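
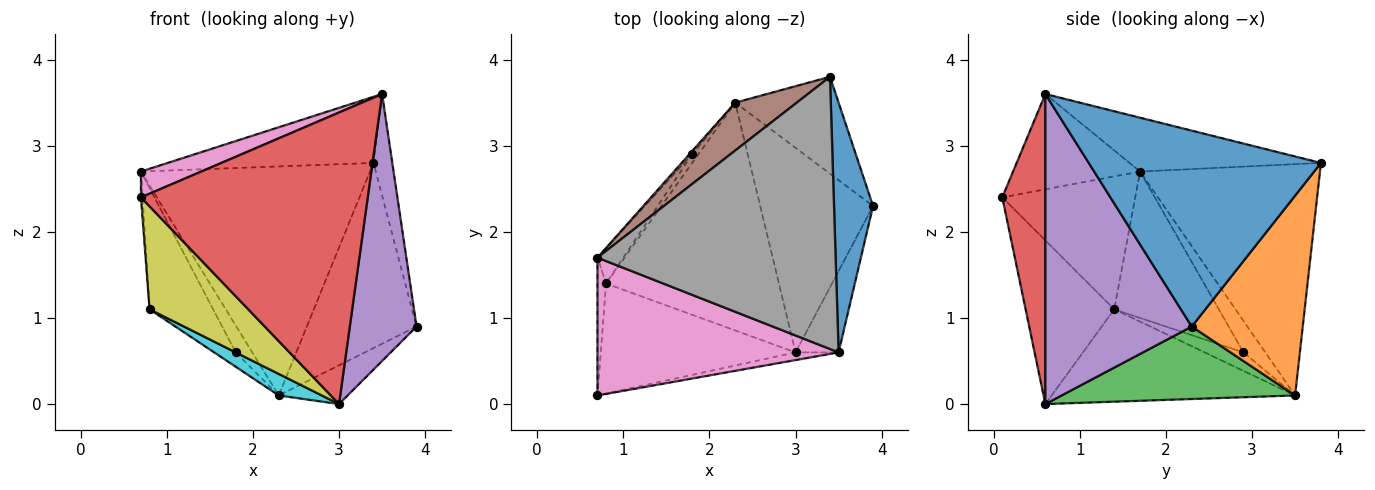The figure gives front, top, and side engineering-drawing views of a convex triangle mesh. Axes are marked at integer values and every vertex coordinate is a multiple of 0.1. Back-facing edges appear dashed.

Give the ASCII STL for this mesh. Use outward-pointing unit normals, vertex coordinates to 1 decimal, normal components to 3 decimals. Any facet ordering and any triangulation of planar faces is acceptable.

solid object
 facet normal 0.978 0.079 0.195
  outer loop
   vertex 3.5 0.6 3.6
   vertex 3.9 2.3 0.9
   vertex 3.4 3.8 2.8
  endloop
 endfacet
 facet normal 0.667 0.660 -0.345
  outer loop
   vertex 2.3 3.5 0.1
   vertex 3.4 3.8 2.8
   vertex 3.9 2.3 0.9
  endloop
 endfacet
 facet normal 0.534 0.157 -0.831
  outer loop
   vertex 3.0 0.6 0.0
   vertex 2.3 3.5 0.1
   vertex 3.9 2.3 0.9
  endloop
 endfacet
 facet normal 0.186 -0.982 -0.026
  outer loop
   vertex 3.0 0.6 0.0
   vertex 3.5 0.6 3.6
   vertex 0.7 0.1 2.4
  endloop
 endfacet
 facet normal 0.903 -0.412 -0.125
  outer loop
   vertex 3.0 0.6 0.0
   vertex 3.9 2.3 0.9
   vertex 3.5 0.6 3.6
  endloop
 endfacet
 facet normal -0.610 0.776 0.162
  outer loop
   vertex 0.7 1.7 2.7
   vertex 3.4 3.8 2.8
   vertex 2.3 3.5 0.1
  endloop
 endfacet
 facet normal -0.362 -0.172 0.916
  outer loop
   vertex 0.7 1.7 2.7
   vertex 0.7 0.1 2.4
   vertex 3.5 0.6 3.6
  endloop
 endfacet
 facet normal -0.214 0.231 0.949
  outer loop
   vertex 0.7 1.7 2.7
   vertex 3.5 0.6 3.6
   vertex 3.4 3.8 2.8
  endloop
 endfacet
 facet normal -0.523 -0.582 -0.622
  outer loop
   vertex 0.8 1.4 1.1
   vertex 3.0 0.6 0.0
   vertex 0.7 0.1 2.4
  endloop
 endfacet
 facet normal -0.470 -0.083 -0.879
  outer loop
   vertex 0.8 1.4 1.1
   vertex 2.3 3.5 0.1
   vertex 3.0 0.6 0.0
  endloop
 endfacet
 facet normal -0.998 0.012 -0.065
  outer loop
   vertex 0.8 1.4 1.1
   vertex 0.7 0.1 2.4
   vertex 0.7 1.7 2.7
  endloop
 endfacet
 facet normal -0.795 0.602 -0.072
  outer loop
   vertex 1.8 2.9 0.6
   vertex 0.7 1.7 2.7
   vertex 2.3 3.5 0.1
  endloop
 endfacet
 facet normal -0.839 0.466 -0.280
  outer loop
   vertex 1.8 2.9 0.6
   vertex 2.3 3.5 0.1
   vertex 0.8 1.4 1.1
  endloop
 endfacet
 facet normal -0.845 0.514 -0.149
  outer loop
   vertex 1.8 2.9 0.6
   vertex 0.8 1.4 1.1
   vertex 0.7 1.7 2.7
  endloop
 endfacet
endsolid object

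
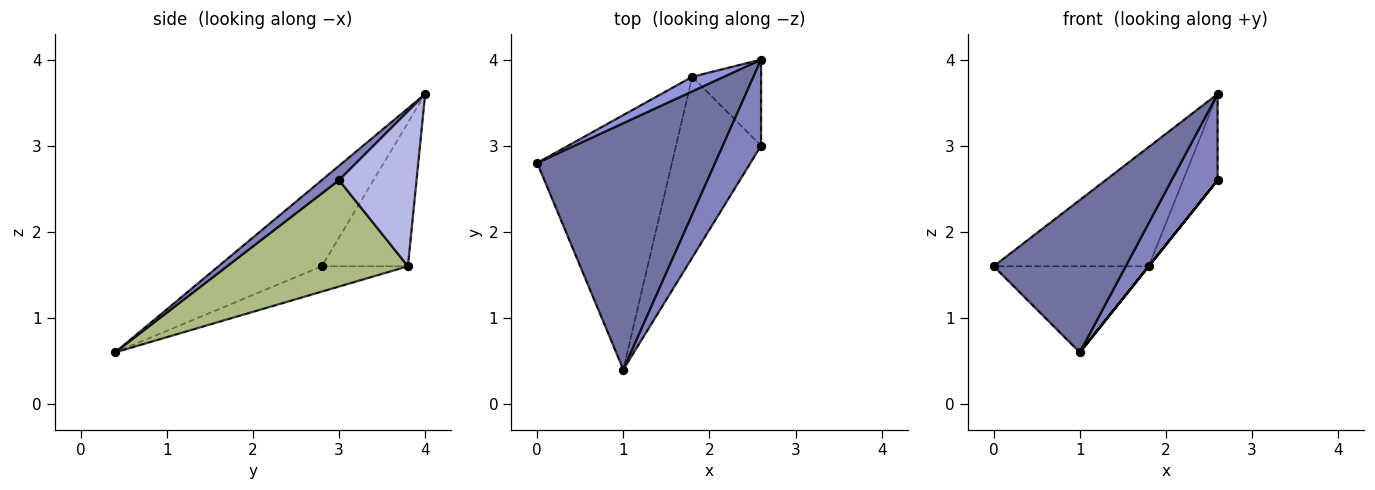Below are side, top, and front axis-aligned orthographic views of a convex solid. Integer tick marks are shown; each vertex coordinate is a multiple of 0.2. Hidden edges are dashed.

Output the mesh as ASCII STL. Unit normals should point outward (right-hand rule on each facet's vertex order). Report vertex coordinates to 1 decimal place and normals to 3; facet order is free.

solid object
 facet normal -0.381 -0.486 0.787
  outer loop
   vertex 1.0 0.4 0.6
   vertex 2.6 4.0 3.6
   vertex 0.0 2.8 1.6
  endloop
 endfacet
 facet normal 0.256 -0.683 0.683
  outer loop
   vertex 2.6 3.0 2.6
   vertex 2.6 4.0 3.6
   vertex 1.0 0.4 0.6
  endloop
 endfacet
 facet normal -0.483 0.869 0.106
  outer loop
   vertex 1.8 3.8 1.6
   vertex 0.0 2.8 1.6
   vertex 2.6 4.0 3.6
  endloop
 endfacet
 facet normal 0.847 0.376 -0.376
  outer loop
   vertex 1.8 3.8 1.6
   vertex 2.6 4.0 3.6
   vertex 2.6 3.0 2.6
  endloop
 endfacet
 facet normal -0.175 0.316 -0.933
  outer loop
   vertex 1.8 3.8 1.6
   vertex 1.0 0.4 0.6
   vertex 0.0 2.8 1.6
  endloop
 endfacet
 facet normal 0.781 0.000 -0.625
  outer loop
   vertex 1.8 3.8 1.6
   vertex 2.6 3.0 2.6
   vertex 1.0 0.4 0.6
  endloop
 endfacet
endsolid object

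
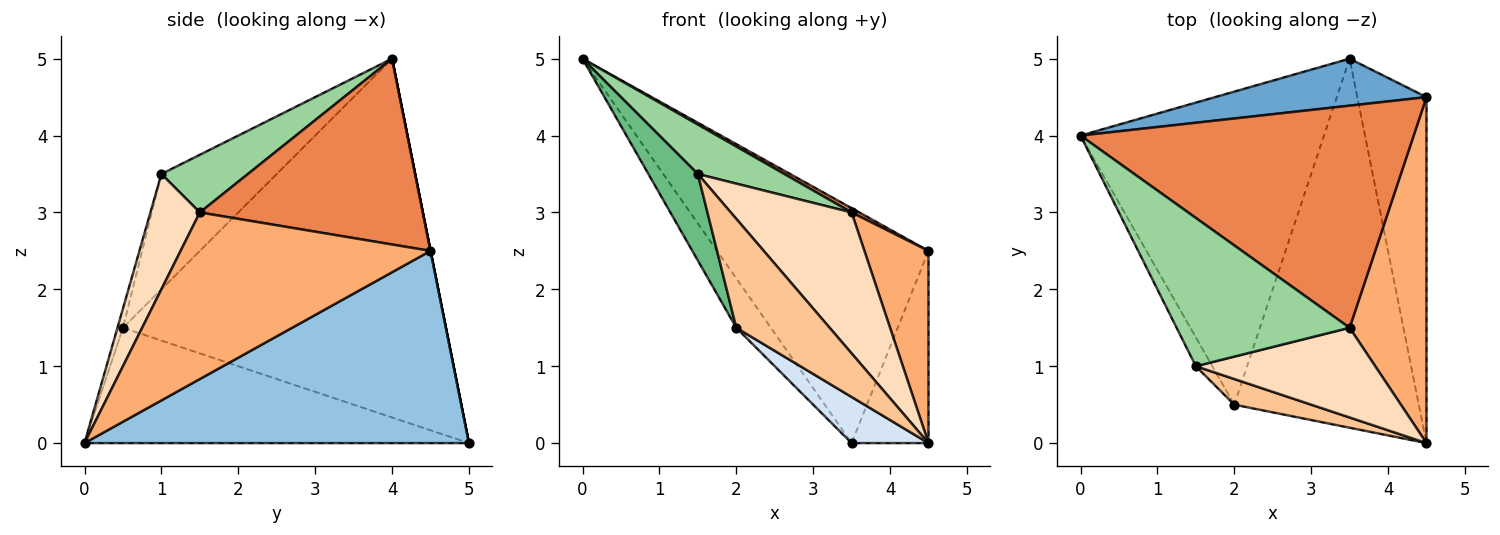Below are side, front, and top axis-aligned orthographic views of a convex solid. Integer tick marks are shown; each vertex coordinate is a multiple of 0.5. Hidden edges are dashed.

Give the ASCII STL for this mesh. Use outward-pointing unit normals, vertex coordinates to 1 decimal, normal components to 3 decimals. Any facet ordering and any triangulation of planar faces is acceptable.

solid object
 facet normal 0.000 0.981 0.196
  outer loop
   vertex 4.5 4.5 2.5
   vertex 3.5 5.0 0.0
   vertex 0.0 4.0 5.0
  endloop
 endfacet
 facet normal 0.925 0.185 -0.333
  outer loop
   vertex 4.5 4.5 2.5
   vertex 4.5 0.0 0.0
   vertex 3.5 5.0 0.0
  endloop
 endfacet
 facet normal -0.824 0.088 -0.559
  outer loop
   vertex 2.0 0.5 1.5
   vertex 0.0 4.0 5.0
   vertex 3.5 5.0 0.0
  endloop
 endfacet
 facet normal -0.527 -0.105 -0.843
  outer loop
   vertex 2.0 0.5 1.5
   vertex 3.5 5.0 0.0
   vertex 4.5 0.0 0.0
  endloop
 endfacet
 facet normal 0.487 -0.017 0.873
  outer loop
   vertex 3.5 1.5 3.0
   vertex 4.5 4.5 2.5
   vertex 0.0 4.0 5.0
  endloop
 endfacet
 facet normal 0.884 -0.227 0.408
  outer loop
   vertex 3.5 1.5 3.0
   vertex 4.5 0.0 0.0
   vertex 4.5 4.5 2.5
  endloop
 endfacet
 facet normal -0.057 -0.972 0.229
  outer loop
   vertex 1.5 1.0 3.5
   vertex 2.0 0.5 1.5
   vertex 4.5 0.0 0.0
  endloop
 endfacet
 facet normal 0.326 -0.797 0.507
  outer loop
   vertex 1.5 1.0 3.5
   vertex 4.5 0.0 0.0
   vertex 3.5 1.5 3.0
  endloop
 endfacet
 facet normal -0.911 -0.391 -0.130
  outer loop
   vertex 1.5 1.0 3.5
   vertex 0.0 4.0 5.0
   vertex 2.0 0.5 1.5
  endloop
 endfacet
 facet normal 0.302 -0.302 0.905
  outer loop
   vertex 1.5 1.0 3.5
   vertex 3.5 1.5 3.0
   vertex 0.0 4.0 5.0
  endloop
 endfacet
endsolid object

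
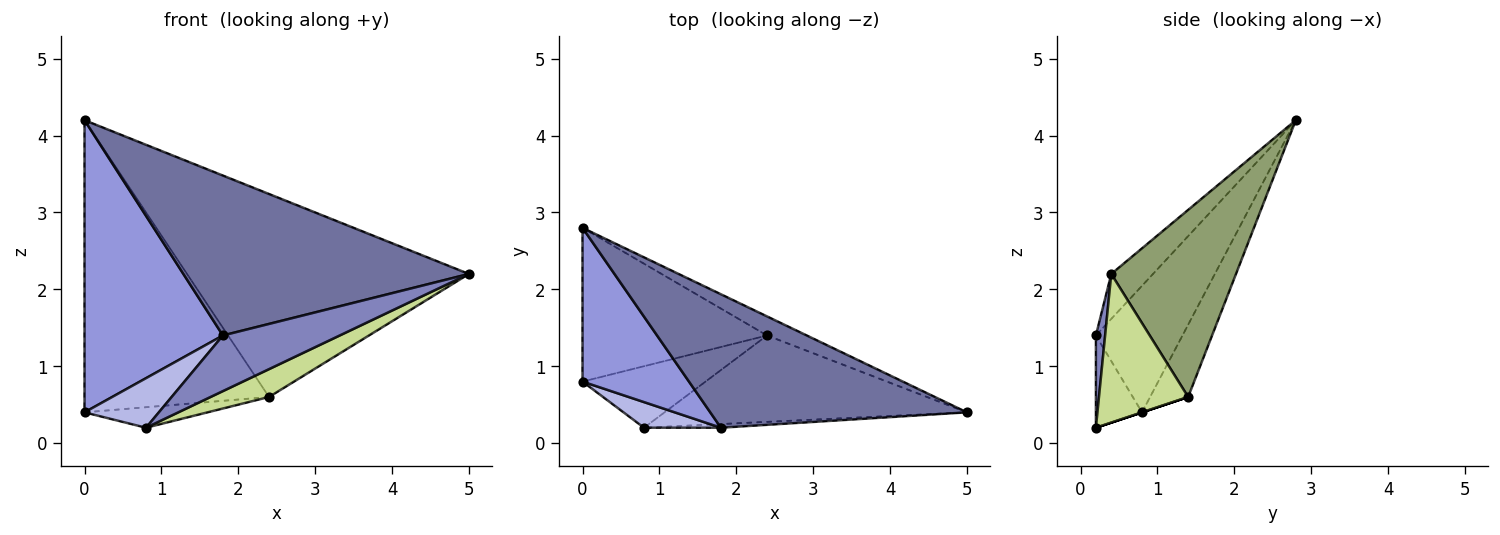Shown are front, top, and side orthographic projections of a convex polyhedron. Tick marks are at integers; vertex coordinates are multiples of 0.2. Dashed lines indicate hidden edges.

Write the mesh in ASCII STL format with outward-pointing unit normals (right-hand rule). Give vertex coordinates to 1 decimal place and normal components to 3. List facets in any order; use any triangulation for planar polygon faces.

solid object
 facet normal -0.112 -0.763 0.637
  outer loop
   vertex 1.8 0.2 1.4
   vertex 5.0 0.4 2.2
   vertex 0.0 2.8 4.2
  endloop
 endfacet
 facet normal 0.079 -0.995 -0.065
  outer loop
   vertex 1.8 0.2 1.4
   vertex 0.8 0.2 0.2
   vertex 5.0 0.4 2.2
  endloop
 endfacet
 facet normal -0.484 -0.774 0.407
  outer loop
   vertex 1.8 0.2 1.4
   vertex 0.0 2.8 4.2
   vertex 0.0 0.8 0.4
  endloop
 endfacet
 facet normal -0.483 -0.778 0.402
  outer loop
   vertex 1.8 0.2 1.4
   vertex 0.0 0.8 0.4
   vertex 0.8 0.2 0.2
  endloop
 endfacet
 facet normal 0.403 0.911 -0.086
  outer loop
   vertex 2.4 1.4 0.6
   vertex 0.0 2.8 4.2
   vertex 5.0 0.4 2.2
  endloop
 endfacet
 facet normal -0.179 0.871 -0.458
  outer loop
   vertex 2.4 1.4 0.6
   vertex 0.0 0.8 0.4
   vertex 0.0 2.8 4.2
  endloop
 endfacet
 facet normal 0.424 -0.278 -0.862
  outer loop
   vertex 2.4 1.4 0.6
   vertex 5.0 0.4 2.2
   vertex 0.8 0.2 0.2
  endloop
 endfacet
 facet normal 0.000 0.316 -0.949
  outer loop
   vertex 2.4 1.4 0.6
   vertex 0.8 0.2 0.2
   vertex 0.0 0.8 0.4
  endloop
 endfacet
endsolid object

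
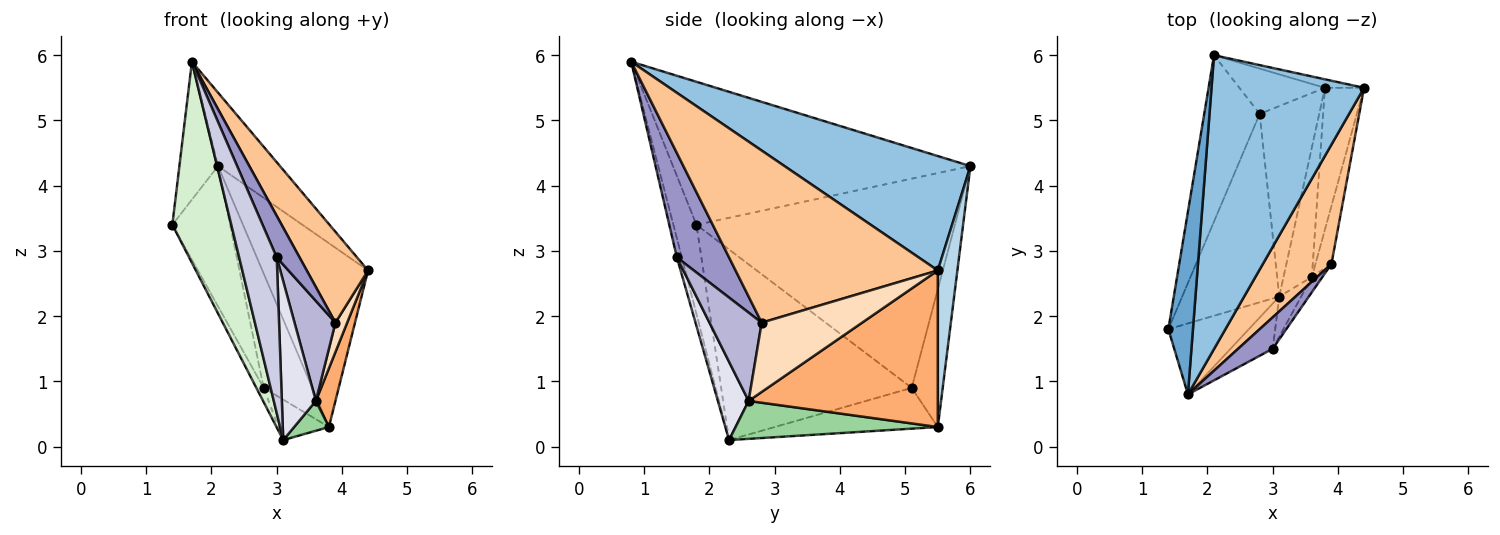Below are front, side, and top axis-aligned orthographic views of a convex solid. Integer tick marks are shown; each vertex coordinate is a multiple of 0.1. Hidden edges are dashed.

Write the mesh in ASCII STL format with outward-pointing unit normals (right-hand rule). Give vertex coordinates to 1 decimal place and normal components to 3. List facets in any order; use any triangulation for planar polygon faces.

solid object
 facet normal -0.978 0.127 0.168
  outer loop
   vertex 1.7 0.8 5.9
   vertex 2.1 6.0 4.3
   vertex 1.4 1.8 3.4
  endloop
 endfacet
 facet normal 0.588 0.196 0.784
  outer loop
   vertex 1.7 0.8 5.9
   vertex 4.4 5.5 2.7
   vertex 2.1 6.0 4.3
  endloop
 endfacet
 facet normal 0.182 0.982 -0.045
  outer loop
   vertex 3.8 5.5 0.3
   vertex 2.1 6.0 4.3
   vertex 4.4 5.5 2.7
  endloop
 endfacet
 facet normal -0.945 0.211 -0.250
  outer loop
   vertex 2.8 5.1 0.9
   vertex 1.4 1.8 3.4
   vertex 2.1 6.0 4.3
  endloop
 endfacet
 facet normal -0.510 0.800 -0.317
  outer loop
   vertex 2.8 5.1 0.9
   vertex 2.1 6.0 4.3
   vertex 3.8 5.5 0.3
  endloop
 endfacet
 facet normal 0.965 -0.100 -0.241
  outer loop
   vertex 3.6 2.6 0.7
   vertex 3.8 5.5 0.3
   vertex 4.4 5.5 2.7
  endloop
 endfacet
 facet normal 0.894 -0.271 0.356
  outer loop
   vertex 3.9 2.8 1.9
   vertex 4.4 5.5 2.7
   vertex 1.7 0.8 5.9
  endloop
 endfacet
 facet normal 0.968 -0.113 -0.223
  outer loop
   vertex 3.9 2.8 1.9
   vertex 3.6 2.6 0.7
   vertex 4.4 5.5 2.7
  endloop
 endfacet
 facet normal -0.557 0.173 -0.813
  outer loop
   vertex 3.1 2.3 0.1
   vertex 2.8 5.1 0.9
   vertex 3.8 5.5 0.3
  endloop
 endfacet
 facet normal 0.794 -0.137 -0.593
  outer loop
   vertex 3.1 2.3 0.1
   vertex 3.8 5.5 0.3
   vertex 3.6 2.6 0.7
  endloop
 endfacet
 facet normal -0.891 0.034 -0.454
  outer loop
   vertex 3.1 2.3 0.1
   vertex 1.4 1.8 3.4
   vertex 2.8 5.1 0.9
  endloop
 endfacet
 facet normal -0.346 -0.885 -0.312
  outer loop
   vertex 3.1 2.3 0.1
   vertex 1.7 0.8 5.9
   vertex 1.4 1.8 3.4
  endloop
 endfacet
 facet normal 0.877 -0.384 0.290
  outer loop
   vertex 3.0 1.5 2.9
   vertex 3.9 2.8 1.9
   vertex 1.7 0.8 5.9
  endloop
 endfacet
 facet normal 0.783 -0.614 -0.093
  outer loop
   vertex 3.0 1.5 2.9
   vertex 3.6 2.6 0.7
   vertex 3.9 2.8 1.9
  endloop
 endfacet
 facet normal -0.126 -0.953 -0.277
  outer loop
   vertex 3.0 1.5 2.9
   vertex 1.7 0.8 5.9
   vertex 3.1 2.3 0.1
  endloop
 endfacet
 facet normal 0.659 -0.729 -0.185
  outer loop
   vertex 3.0 1.5 2.9
   vertex 3.1 2.3 0.1
   vertex 3.6 2.6 0.7
  endloop
 endfacet
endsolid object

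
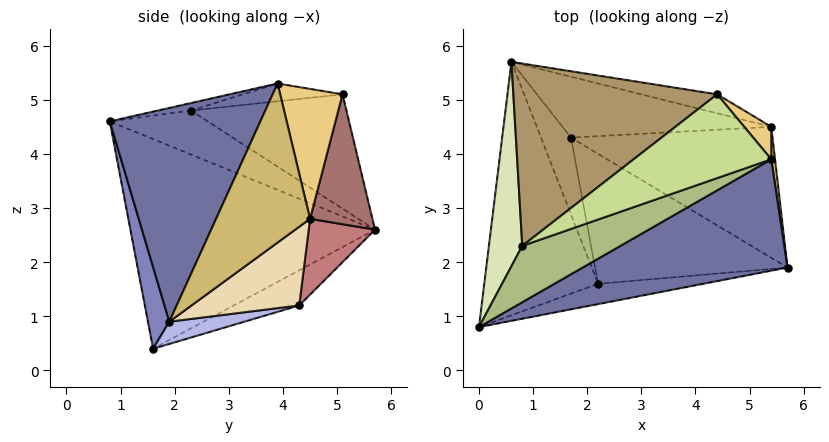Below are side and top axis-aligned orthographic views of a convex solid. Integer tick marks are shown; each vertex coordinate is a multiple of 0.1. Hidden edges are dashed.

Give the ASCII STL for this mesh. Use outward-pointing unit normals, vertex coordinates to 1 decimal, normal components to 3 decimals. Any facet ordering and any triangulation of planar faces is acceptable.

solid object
 facet normal 0.417 -0.816 0.400
  outer loop
   vertex 5.4 3.9 5.3
   vertex 0.0 0.8 4.6
   vertex 5.7 1.9 0.9
  endloop
 endfacet
 facet normal 0.104 -0.986 -0.133
  outer loop
   vertex 2.2 1.6 0.4
   vertex 5.7 1.9 0.9
   vertex 0.0 0.8 4.6
  endloop
 endfacet
 facet normal -0.876 -0.087 -0.475
  outer loop
   vertex 2.2 1.6 0.4
   vertex 0.0 0.8 4.6
   vertex 0.6 5.7 2.6
  endloop
 endfacet
 facet normal 0.110 0.301 -0.947
  outer loop
   vertex 1.7 4.3 1.2
   vertex 5.7 1.9 0.9
   vertex 2.2 1.6 0.4
  endloop
 endfacet
 facet normal -0.760 0.051 -0.648
  outer loop
   vertex 1.7 4.3 1.2
   vertex 2.2 1.6 0.4
   vertex 0.6 5.7 2.6
  endloop
 endfacet
 facet normal -0.076 -0.092 0.993
  outer loop
   vertex 0.8 2.3 4.8
   vertex 0.0 0.8 4.6
   vertex 5.4 3.9 5.3
  endloop
 endfacet
 facet normal -0.128 0.058 0.990
  outer loop
   vertex 0.8 2.3 4.8
   vertex 5.4 3.9 5.3
   vertex 4.4 5.1 5.1
  endloop
 endfacet
 facet normal -0.753 0.326 0.572
  outer loop
   vertex 0.8 2.3 4.8
   vertex 0.6 5.7 2.6
   vertex 0.0 0.8 4.6
  endloop
 endfacet
 facet normal -0.431 0.472 0.769
  outer loop
   vertex 0.8 2.3 4.8
   vertex 4.4 5.1 5.1
   vertex 0.6 5.7 2.6
  endloop
 endfacet
 facet normal 0.995 0.098 0.023
  outer loop
   vertex 5.4 4.5 2.8
   vertex 5.4 3.9 5.3
   vertex 5.7 1.9 0.9
  endloop
 endfacet
 facet normal 0.746 0.648 0.155
  outer loop
   vertex 5.4 4.5 2.8
   vertex 4.4 5.1 5.1
   vertex 5.4 3.9 5.3
  endloop
 endfacet
 facet normal 0.295 0.586 -0.755
  outer loop
   vertex 5.4 4.5 2.8
   vertex 5.7 1.9 0.9
   vertex 1.7 4.3 1.2
  endloop
 endfacet
 facet normal 0.246 0.959 -0.143
  outer loop
   vertex 5.4 4.5 2.8
   vertex 0.6 5.7 2.6
   vertex 4.4 5.1 5.1
  endloop
 endfacet
 facet normal 0.218 0.770 -0.599
  outer loop
   vertex 5.4 4.5 2.8
   vertex 1.7 4.3 1.2
   vertex 0.6 5.7 2.6
  endloop
 endfacet
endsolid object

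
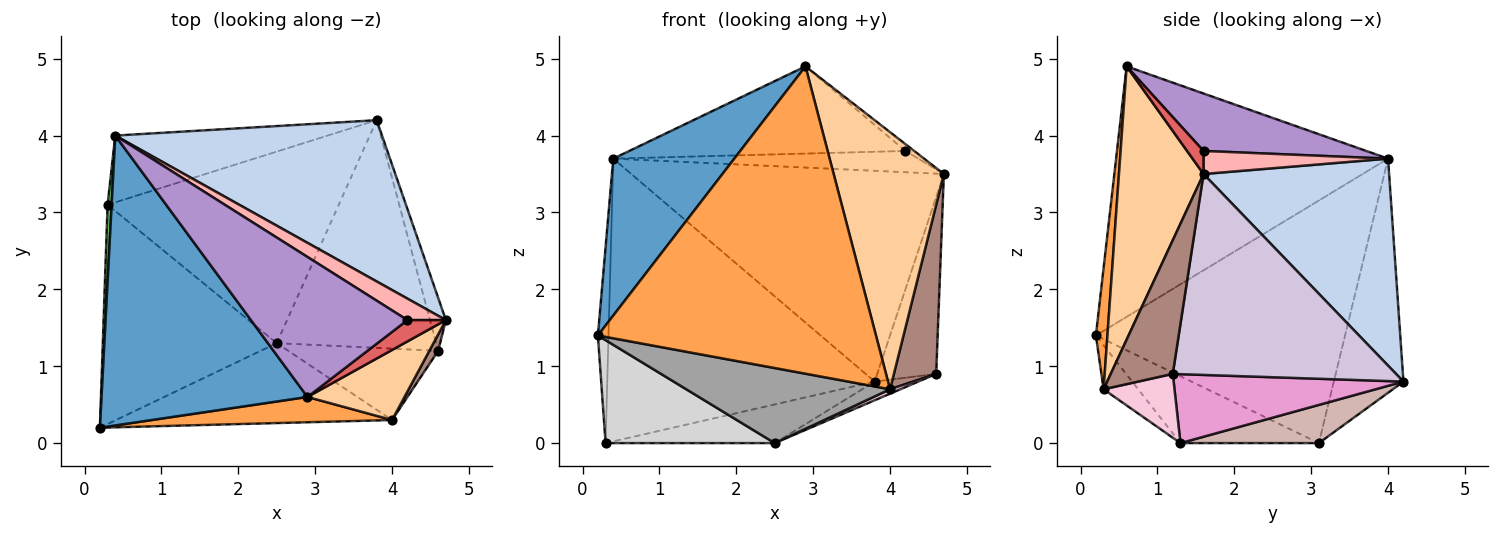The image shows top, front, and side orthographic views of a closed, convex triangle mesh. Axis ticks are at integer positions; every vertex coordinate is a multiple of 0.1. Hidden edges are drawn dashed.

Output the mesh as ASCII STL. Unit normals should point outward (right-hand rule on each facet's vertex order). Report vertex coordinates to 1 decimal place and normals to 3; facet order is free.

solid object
 facet normal -0.730 -0.325 0.601
  outer loop
   vertex 0.4 4.0 3.7
   vertex 0.2 0.2 1.4
   vertex 2.9 0.6 4.9
  endloop
 endfacet
 facet normal 0.427 0.718 0.550
  outer loop
   vertex 0.4 4.0 3.7
   vertex 4.7 1.6 3.5
   vertex 3.8 4.2 0.8
  endloop
 endfacet
 facet normal 0.041 -0.996 0.082
  outer loop
   vertex 4.0 0.3 0.7
   vertex 2.9 0.6 4.9
   vertex 0.2 0.2 1.4
  endloop
 endfacet
 facet normal 0.595 -0.775 0.211
  outer loop
   vertex 4.0 0.3 0.7
   vertex 4.7 1.6 3.5
   vertex 2.9 0.6 4.9
  endloop
 endfacet
 facet normal -0.999 0.042 0.017
  outer loop
   vertex 0.3 3.1 0.0
   vertex 0.2 0.2 1.4
   vertex 0.4 4.0 3.7
  endloop
 endfacet
 facet normal -0.246 0.943 -0.223
  outer loop
   vertex 0.3 3.1 0.0
   vertex 0.4 4.0 3.7
   vertex 3.8 4.2 0.8
  endloop
 endfacet
 facet normal 0.496 0.265 0.827
  outer loop
   vertex 4.2 1.6 3.8
   vertex 2.9 0.6 4.9
   vertex 4.7 1.6 3.5
  endloop
 endfacet
 facet normal 0.392 0.648 0.653
  outer loop
   vertex 4.2 1.6 3.8
   vertex 4.7 1.6 3.5
   vertex 0.4 4.0 3.7
  endloop
 endfacet
 facet normal 0.297 0.505 0.810
  outer loop
   vertex 4.2 1.6 3.8
   vertex 0.4 4.0 3.7
   vertex 2.9 0.6 4.9
  endloop
 endfacet
 facet normal 0.964 0.255 -0.076
  outer loop
   vertex 4.6 1.2 0.9
   vertex 3.8 4.2 0.8
   vertex 4.7 1.6 3.5
  endloop
 endfacet
 facet normal 0.825 -0.562 0.055
  outer loop
   vertex 4.6 1.2 0.9
   vertex 4.7 1.6 3.5
   vertex 4.0 0.3 0.7
  endloop
 endfacet
 facet normal 0.160 0.195 -0.968
  outer loop
   vertex 2.5 1.3 0.0
   vertex 0.3 3.1 0.0
   vertex 3.8 4.2 0.8
  endloop
 endfacet
 facet normal 0.396 0.075 -0.915
  outer loop
   vertex 2.5 1.3 0.0
   vertex 3.8 4.2 0.8
   vertex 4.6 1.2 0.9
  endloop
 endfacet
 facet normal 0.391 -0.057 -0.919
  outer loop
   vertex 2.5 1.3 0.0
   vertex 4.6 1.2 0.9
   vertex 4.0 0.3 0.7
  endloop
 endfacet
 facet normal -0.115 -0.680 -0.724
  outer loop
   vertex 2.5 1.3 0.0
   vertex 4.0 0.3 0.7
   vertex 0.2 0.2 1.4
  endloop
 endfacet
 facet normal -0.328 -0.401 -0.855
  outer loop
   vertex 2.5 1.3 0.0
   vertex 0.2 0.2 1.4
   vertex 0.3 3.1 0.0
  endloop
 endfacet
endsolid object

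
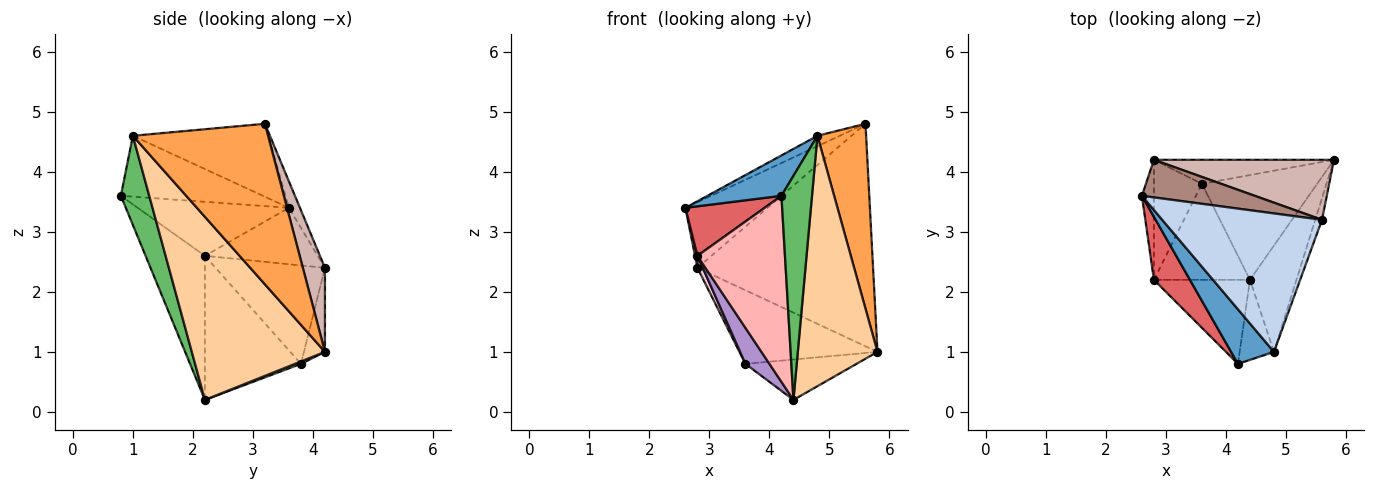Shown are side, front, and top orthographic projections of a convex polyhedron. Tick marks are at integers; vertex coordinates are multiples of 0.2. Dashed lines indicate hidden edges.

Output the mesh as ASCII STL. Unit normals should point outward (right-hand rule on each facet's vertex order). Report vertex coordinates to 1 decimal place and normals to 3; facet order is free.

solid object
 facet normal -0.752 -0.392 0.530
  outer loop
   vertex 4.8 1.0 4.6
   vertex 2.6 3.6 3.4
   vertex 4.2 0.8 3.6
  endloop
 endfacet
 facet normal -0.414 0.068 0.908
  outer loop
   vertex 4.8 1.0 4.6
   vertex 5.6 3.2 4.8
   vertex 2.6 3.6 3.4
  endloop
 endfacet
 facet normal 0.940 -0.338 -0.040
  outer loop
   vertex 4.8 1.0 4.6
   vertex 5.8 4.2 1.0
   vertex 5.6 3.2 4.8
  endloop
 endfacet
 facet normal 0.838 -0.502 -0.213
  outer loop
   vertex 4.8 1.0 4.6
   vertex 4.4 2.2 0.2
   vertex 5.8 4.2 1.0
  endloop
 endfacet
 facet normal 0.658 -0.709 -0.253
  outer loop
   vertex 4.8 1.0 4.6
   vertex 4.2 0.8 3.6
   vertex 4.4 2.2 0.2
  endloop
 endfacet
 facet normal 0.019 0.360 -0.933
  outer loop
   vertex 3.6 3.8 0.8
   vertex 5.8 4.2 1.0
   vertex 4.4 2.2 0.2
  endloop
 endfacet
 facet normal -0.763 -0.400 0.509
  outer loop
   vertex 2.8 2.2 2.6
   vertex 4.2 0.8 3.6
   vertex 2.6 3.6 3.4
  endloop
 endfacet
 facet normal -0.525 -0.775 -0.350
  outer loop
   vertex 2.8 2.2 2.6
   vertex 4.4 2.2 0.2
   vertex 4.2 0.8 3.6
  endloop
 endfacet
 facet normal -0.815 -0.204 -0.543
  outer loop
   vertex 2.8 2.2 2.6
   vertex 3.6 3.8 0.8
   vertex 4.4 2.2 0.2
  endloop
 endfacet
 facet normal -0.143 0.941 -0.307
  outer loop
   vertex 2.8 4.2 2.4
   vertex 5.8 4.2 1.0
   vertex 3.6 3.8 0.8
  endloop
 endfacet
 facet normal -0.116 0.862 0.494
  outer loop
   vertex 2.8 4.2 2.4
   vertex 2.6 3.6 3.4
   vertex 5.6 3.2 4.8
  endloop
 endfacet
 facet normal 0.121 0.958 0.259
  outer loop
   vertex 2.8 4.2 2.4
   vertex 5.6 3.2 4.8
   vertex 5.8 4.2 1.0
  endloop
 endfacet
 facet normal -0.978 -0.021 -0.208
  outer loop
   vertex 2.8 4.2 2.4
   vertex 2.8 2.2 2.6
   vertex 2.6 3.6 3.4
  endloop
 endfacet
 facet normal -0.898 -0.044 -0.438
  outer loop
   vertex 2.8 4.2 2.4
   vertex 3.6 3.8 0.8
   vertex 2.8 2.2 2.6
  endloop
 endfacet
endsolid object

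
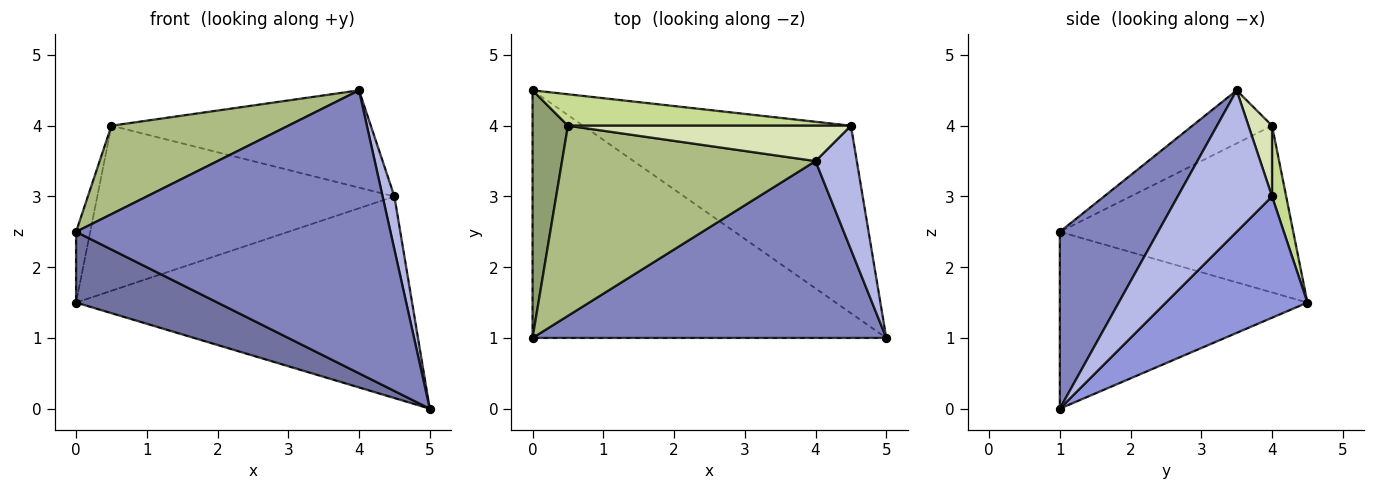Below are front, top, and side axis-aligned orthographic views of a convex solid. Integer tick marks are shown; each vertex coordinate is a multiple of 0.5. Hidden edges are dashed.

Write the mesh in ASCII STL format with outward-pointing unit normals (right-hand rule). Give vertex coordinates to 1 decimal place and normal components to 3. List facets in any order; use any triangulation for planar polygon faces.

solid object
 facet normal -0.433 -0.248 -0.867
  outer loop
   vertex 0.0 1.0 2.5
   vertex 0.0 4.5 1.5
   vertex 5.0 1.0 0.0
  endloop
 endfacet
 facet normal 0.256 -0.820 0.512
  outer loop
   vertex 0.0 1.0 2.5
   vertex 5.0 1.0 0.0
   vertex 4.0 3.5 4.5
  endloop
 endfacet
 facet normal 0.295 0.700 -0.651
  outer loop
   vertex 4.5 4.0 3.0
   vertex 5.0 1.0 0.0
   vertex 0.0 4.5 1.5
  endloop
 endfacet
 facet normal 0.953 -0.119 0.278
  outer loop
   vertex 4.5 4.0 3.0
   vertex 4.0 3.5 4.5
   vertex 5.0 1.0 0.0
  endloop
 endfacet
 facet normal -0.977 0.059 0.207
  outer loop
   vertex 0.5 4.0 4.0
   vertex 0.0 4.5 1.5
   vertex 0.0 1.0 2.5
  endloop
 endfacet
 facet normal -0.186 -0.414 0.891
  outer loop
   vertex 0.5 4.0 4.0
   vertex 0.0 1.0 2.5
   vertex 4.0 3.5 4.5
  endloop
 endfacet
 facet normal 0.047 0.981 0.187
  outer loop
   vertex 0.5 4.0 4.0
   vertex 4.5 4.0 3.0
   vertex 0.0 4.5 1.5
  endloop
 endfacet
 facet normal 0.085 0.936 0.341
  outer loop
   vertex 0.5 4.0 4.0
   vertex 4.0 3.5 4.5
   vertex 4.5 4.0 3.0
  endloop
 endfacet
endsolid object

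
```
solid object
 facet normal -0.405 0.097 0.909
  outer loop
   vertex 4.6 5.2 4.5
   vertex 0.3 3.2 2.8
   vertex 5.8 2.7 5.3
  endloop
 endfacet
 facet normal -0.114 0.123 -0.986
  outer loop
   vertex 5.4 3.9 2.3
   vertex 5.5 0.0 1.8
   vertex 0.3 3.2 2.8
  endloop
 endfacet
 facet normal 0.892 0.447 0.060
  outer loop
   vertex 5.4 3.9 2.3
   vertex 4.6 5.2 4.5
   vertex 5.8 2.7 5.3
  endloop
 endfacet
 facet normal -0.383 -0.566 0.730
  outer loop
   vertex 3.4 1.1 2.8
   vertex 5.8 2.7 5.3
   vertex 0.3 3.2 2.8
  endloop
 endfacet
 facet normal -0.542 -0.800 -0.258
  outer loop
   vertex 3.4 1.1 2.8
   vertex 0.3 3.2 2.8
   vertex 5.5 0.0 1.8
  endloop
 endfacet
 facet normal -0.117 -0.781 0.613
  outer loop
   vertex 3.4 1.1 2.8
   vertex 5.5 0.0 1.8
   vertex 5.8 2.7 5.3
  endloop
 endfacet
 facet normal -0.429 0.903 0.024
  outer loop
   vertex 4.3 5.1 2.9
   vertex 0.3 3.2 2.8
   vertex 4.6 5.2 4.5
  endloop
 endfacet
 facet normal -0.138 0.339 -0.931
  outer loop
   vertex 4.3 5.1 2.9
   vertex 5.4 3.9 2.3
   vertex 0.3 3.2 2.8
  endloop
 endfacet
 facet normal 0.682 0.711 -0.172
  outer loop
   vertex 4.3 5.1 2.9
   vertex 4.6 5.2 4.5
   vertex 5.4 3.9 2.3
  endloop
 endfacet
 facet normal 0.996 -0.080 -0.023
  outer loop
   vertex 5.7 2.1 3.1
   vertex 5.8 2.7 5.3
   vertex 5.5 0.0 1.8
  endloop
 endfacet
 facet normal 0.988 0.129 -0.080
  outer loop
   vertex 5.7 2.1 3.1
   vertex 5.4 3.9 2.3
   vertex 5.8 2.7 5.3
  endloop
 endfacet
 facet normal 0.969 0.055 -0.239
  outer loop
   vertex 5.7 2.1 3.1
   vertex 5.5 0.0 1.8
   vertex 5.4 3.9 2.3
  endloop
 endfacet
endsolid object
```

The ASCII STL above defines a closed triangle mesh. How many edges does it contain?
18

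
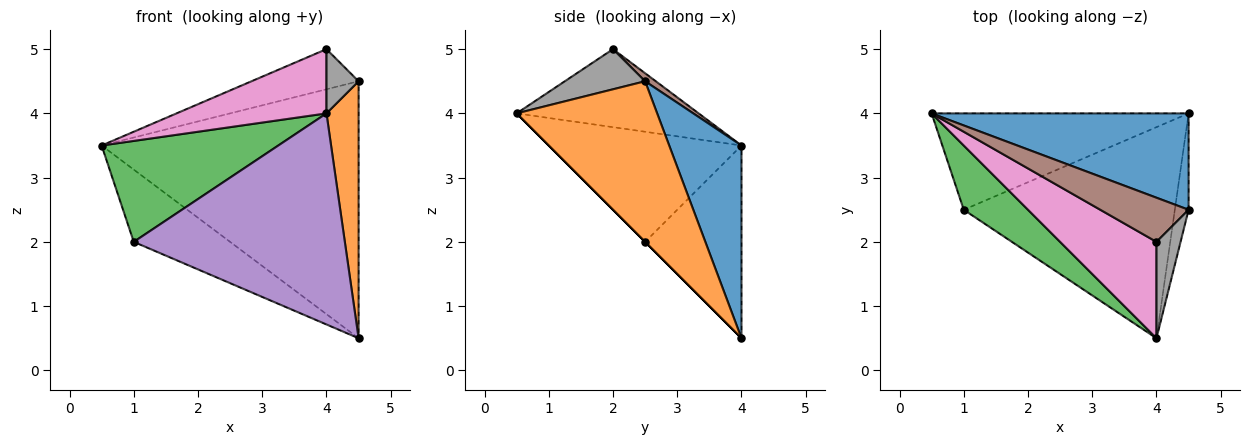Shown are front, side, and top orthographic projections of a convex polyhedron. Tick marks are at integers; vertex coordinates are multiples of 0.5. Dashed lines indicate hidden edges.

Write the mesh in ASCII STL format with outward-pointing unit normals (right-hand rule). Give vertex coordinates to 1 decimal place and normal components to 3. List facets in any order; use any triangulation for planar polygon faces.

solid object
 facet normal 0.255 0.905 0.340
  outer loop
   vertex 4.5 4.0 0.5
   vertex 0.5 4.0 3.5
   vertex 4.5 2.5 4.5
  endloop
 endfacet
 facet normal 0.971 -0.222 -0.083
  outer loop
   vertex 4.5 4.0 0.5
   vertex 4.5 2.5 4.5
   vertex 4.0 0.5 4.0
  endloop
 endfacet
 facet normal -0.677 -0.621 0.395
  outer loop
   vertex 1.0 2.5 2.0
   vertex 4.0 0.5 4.0
   vertex 0.5 4.0 3.5
  endloop
 endfacet
 facet normal -0.514 0.514 -0.686
  outer loop
   vertex 1.0 2.5 2.0
   vertex 0.5 4.0 3.5
   vertex 4.5 4.0 0.5
  endloop
 endfacet
 facet normal 0.000 -0.707 -0.707
  outer loop
   vertex 1.0 2.5 2.0
   vertex 4.5 4.0 0.5
   vertex 4.0 0.5 4.0
  endloop
 endfacet
 facet normal 0.067 0.671 0.738
  outer loop
   vertex 4.0 2.0 5.0
   vertex 4.5 2.5 4.5
   vertex 0.5 4.0 3.5
  endloop
 endfacet
 facet normal -0.559 -0.460 0.690
  outer loop
   vertex 4.0 2.0 5.0
   vertex 0.5 4.0 3.5
   vertex 4.0 0.5 4.0
  endloop
 endfacet
 facet normal 0.811 -0.324 0.487
  outer loop
   vertex 4.0 2.0 5.0
   vertex 4.0 0.5 4.0
   vertex 4.5 2.5 4.5
  endloop
 endfacet
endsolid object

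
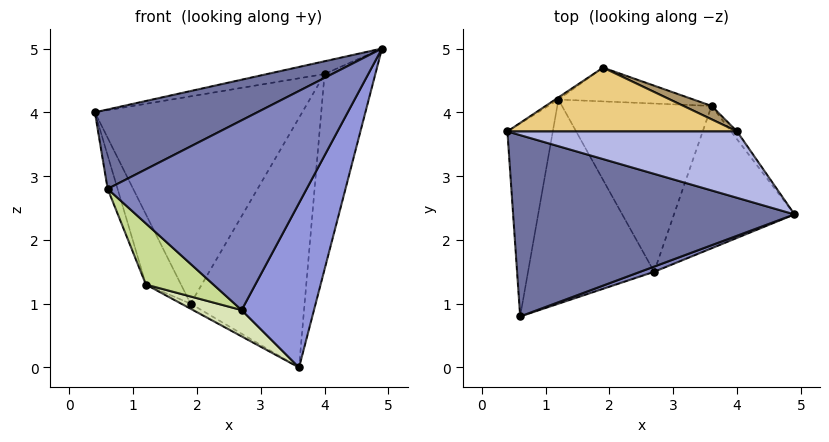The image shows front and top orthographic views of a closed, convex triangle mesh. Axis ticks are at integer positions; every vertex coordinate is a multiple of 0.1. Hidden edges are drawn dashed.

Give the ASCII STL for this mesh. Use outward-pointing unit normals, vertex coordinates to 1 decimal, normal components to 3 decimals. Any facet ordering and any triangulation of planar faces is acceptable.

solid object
 facet normal -0.304 -0.382 0.873
  outer loop
   vertex 0.6 0.8 2.8
   vertex 4.9 2.4 5.0
   vertex 0.4 3.7 4.0
  endloop
 endfacet
 facet normal 0.337 -0.941 0.026
  outer loop
   vertex 2.7 1.5 0.9
   vertex 4.9 2.4 5.0
   vertex 0.6 0.8 2.8
  endloop
 endfacet
 facet normal 0.837 -0.414 -0.358
  outer loop
   vertex 2.7 1.5 0.9
   vertex 3.6 4.1 0.0
   vertex 4.9 2.4 5.0
  endloop
 endfacet
 facet normal -0.162 0.186 0.969
  outer loop
   vertex 4.0 3.7 4.6
   vertex 0.4 3.7 4.0
   vertex 4.9 2.4 5.0
  endloop
 endfacet
 facet normal 0.825 0.564 -0.023
  outer loop
   vertex 4.0 3.7 4.6
   vertex 4.9 2.4 5.0
   vertex 3.6 4.1 0.0
  endloop
 endfacet
 facet normal -0.960 0.048 -0.276
  outer loop
   vertex 1.2 4.2 1.3
   vertex 0.6 0.8 2.8
   vertex 0.4 3.7 4.0
  endloop
 endfacet
 facet normal -0.611 -0.227 -0.759
  outer loop
   vertex 1.2 4.2 1.3
   vertex 2.7 1.5 0.9
   vertex 0.6 0.8 2.8
  endloop
 endfacet
 facet normal -0.476 -0.136 -0.869
  outer loop
   vertex 1.2 4.2 1.3
   vertex 3.6 4.1 0.0
   vertex 2.7 1.5 0.9
  endloop
 endfacet
 facet normal 0.358 0.932 0.050
  outer loop
   vertex 1.9 4.7 1.0
   vertex 4.0 3.7 4.6
   vertex 3.6 4.1 0.0
  endloop
 endfacet
 facet normal -0.468 0.131 -0.874
  outer loop
   vertex 1.9 4.7 1.0
   vertex 3.6 4.1 0.0
   vertex 1.2 4.2 1.3
  endloop
 endfacet
 facet normal -0.049 0.955 0.294
  outer loop
   vertex 1.9 4.7 1.0
   vertex 0.4 3.7 4.0
   vertex 4.0 3.7 4.6
  endloop
 endfacet
 facet normal -0.588 0.808 -0.024
  outer loop
   vertex 1.9 4.7 1.0
   vertex 1.2 4.2 1.3
   vertex 0.4 3.7 4.0
  endloop
 endfacet
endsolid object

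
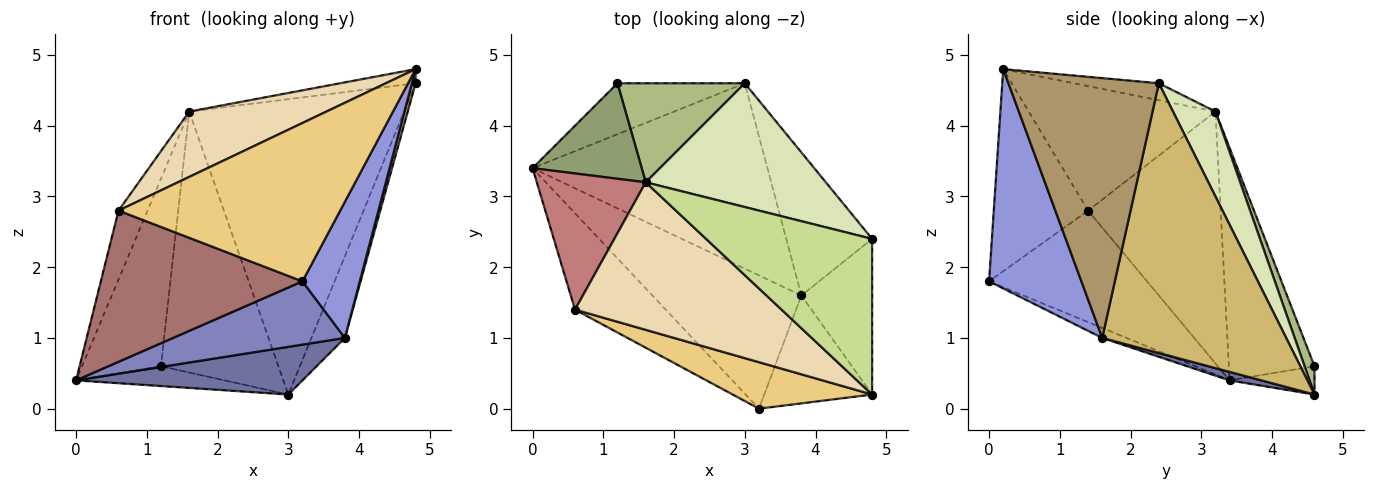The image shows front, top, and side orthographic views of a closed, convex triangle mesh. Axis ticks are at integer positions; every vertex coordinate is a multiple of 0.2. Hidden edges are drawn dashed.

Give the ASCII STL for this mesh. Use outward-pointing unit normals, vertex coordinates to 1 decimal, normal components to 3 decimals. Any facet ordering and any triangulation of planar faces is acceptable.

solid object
 facet normal 0.035 -0.249 -0.968
  outer loop
   vertex 3.8 1.6 1.0
   vertex 0.0 3.4 0.4
   vertex 3.0 4.6 0.2
  endloop
 endfacet
 facet normal -0.060 -0.428 -0.902
  outer loop
   vertex 3.8 1.6 1.0
   vertex 3.2 0.0 1.8
   vertex 0.0 3.4 0.4
  endloop
 endfacet
 facet normal 0.784 -0.487 -0.386
  outer loop
   vertex 3.8 1.6 1.0
   vertex 4.8 0.2 4.8
   vertex 3.2 0.0 1.8
  endloop
 endfacet
 facet normal -0.203 0.355 -0.913
  outer loop
   vertex 1.2 4.6 0.6
   vertex 3.0 4.6 0.2
   vertex 0.0 3.4 0.4
  endloop
 endfacet
 facet normal -0.695 0.641 0.326
  outer loop
   vertex 1.2 4.6 0.6
   vertex 0.0 3.4 0.4
   vertex 1.6 3.2 4.2
  endloop
 endfacet
 facet normal 0.079 0.932 0.354
  outer loop
   vertex 1.2 4.6 0.6
   vertex 1.6 3.2 4.2
   vertex 3.0 4.6 0.2
  endloop
 endfacet
 facet normal -0.101 0.090 0.991
  outer loop
   vertex 4.8 2.4 4.6
   vertex 1.6 3.2 4.2
   vertex 4.8 0.2 4.8
  endloop
 endfacet
 facet normal 0.179 0.907 0.380
  outer loop
   vertex 4.8 2.4 4.6
   vertex 3.0 4.6 0.2
   vertex 1.6 3.2 4.2
  endloop
 endfacet
 facet normal 0.965 -0.024 -0.263
  outer loop
   vertex 4.8 2.4 4.6
   vertex 4.8 0.2 4.8
   vertex 3.8 1.6 1.0
  endloop
 endfacet
 facet normal 0.939 0.171 -0.299
  outer loop
   vertex 4.8 2.4 4.6
   vertex 3.8 1.6 1.0
   vertex 3.0 4.6 0.2
  endloop
 endfacet
 facet normal -0.378 -0.888 0.261
  outer loop
   vertex 0.6 1.4 2.8
   vertex 3.2 0.0 1.8
   vertex 4.8 0.2 4.8
  endloop
 endfacet
 facet normal -0.483 -0.355 0.801
  outer loop
   vertex 0.6 1.4 2.8
   vertex 4.8 0.2 4.8
   vertex 1.6 3.2 4.2
  endloop
 endfacet
 facet normal -0.551 -0.704 -0.448
  outer loop
   vertex 0.6 1.4 2.8
   vertex 0.0 3.4 0.4
   vertex 3.2 0.0 1.8
  endloop
 endfacet
 facet normal -0.900 0.197 0.389
  outer loop
   vertex 0.6 1.4 2.8
   vertex 1.6 3.2 4.2
   vertex 0.0 3.4 0.4
  endloop
 endfacet
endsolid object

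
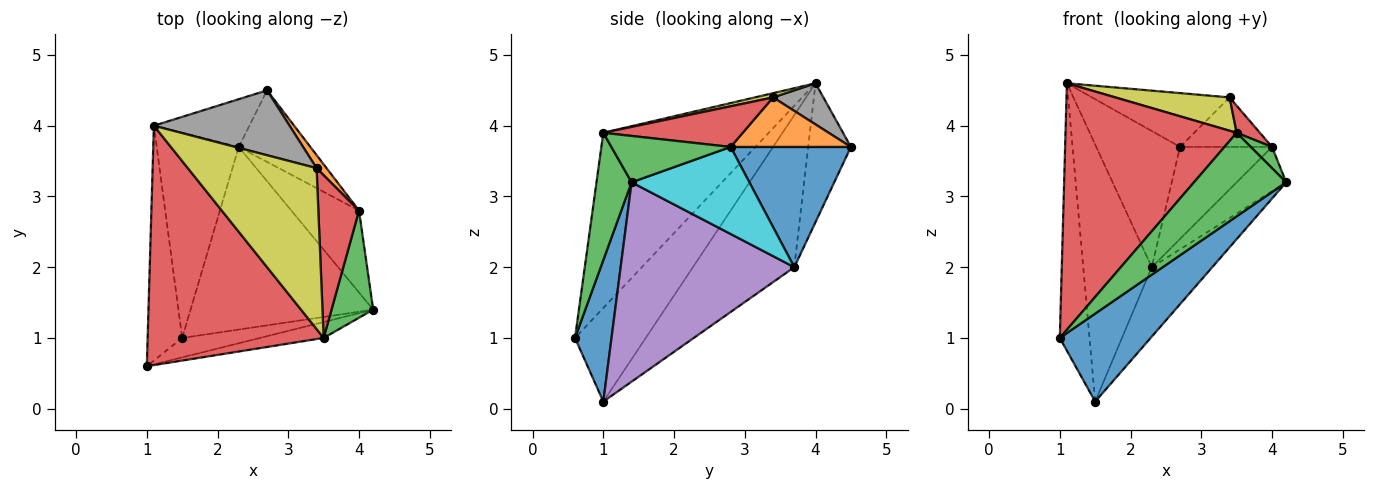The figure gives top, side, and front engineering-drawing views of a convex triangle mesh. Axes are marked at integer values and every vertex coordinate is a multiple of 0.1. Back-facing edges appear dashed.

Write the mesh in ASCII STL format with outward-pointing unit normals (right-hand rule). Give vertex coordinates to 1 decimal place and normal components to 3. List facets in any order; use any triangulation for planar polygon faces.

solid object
 facet normal 0.365 -0.909 -0.201
  outer loop
   vertex 1.5 1.0 0.1
   vertex 4.2 1.4 3.2
   vertex 1.0 0.6 1.0
  endloop
 endfacet
 facet normal -0.873 0.367 -0.322
  outer loop
   vertex 1.5 1.0 0.1
   vertex 1.0 0.6 1.0
   vertex 1.1 4.0 4.6
  endloop
 endfacet
 facet normal 0.350 -0.920 -0.175
  outer loop
   vertex 3.5 1.0 3.9
   vertex 1.0 0.6 1.0
   vertex 4.2 1.4 3.2
  endloop
 endfacet
 facet normal -0.570 -0.589 0.573
  outer loop
   vertex 3.5 1.0 3.9
   vertex 1.1 4.0 4.6
   vertex 1.0 0.6 1.0
  endloop
 endfacet
 facet normal 0.714 0.249 -0.654
  outer loop
   vertex 2.3 3.7 2.0
   vertex 4.2 1.4 3.2
   vertex 1.5 1.0 0.1
  endloop
 endfacet
 facet normal -0.433 0.850 -0.298
  outer loop
   vertex 2.3 3.7 2.0
   vertex 1.1 4.0 4.6
   vertex 2.7 4.5 3.7
  endloop
 endfacet
 facet normal -0.756 0.511 -0.408
  outer loop
   vertex 2.3 3.7 2.0
   vertex 1.5 1.0 0.1
   vertex 1.1 4.0 4.6
  endloop
 endfacet
 facet normal 0.227 0.622 0.750
  outer loop
   vertex 3.4 3.4 4.4
   vertex 2.7 4.5 3.7
   vertex 1.1 4.0 4.6
  endloop
 endfacet
 facet normal 0.032 -0.203 0.979
  outer loop
   vertex 3.4 3.4 4.4
   vertex 1.1 4.0 4.6
   vertex 3.5 1.0 3.9
  endloop
 endfacet
 facet normal 0.749 0.315 -0.582
  outer loop
   vertex 4.0 2.8 3.7
   vertex 4.2 1.4 3.2
   vertex 2.3 3.7 2.0
  endloop
 endfacet
 facet normal 0.718 0.549 -0.427
  outer loop
   vertex 4.0 2.8 3.7
   vertex 2.3 3.7 2.0
   vertex 2.7 4.5 3.7
  endloop
 endfacet
 facet normal 0.784 0.600 0.158
  outer loop
   vertex 4.0 2.8 3.7
   vertex 2.7 4.5 3.7
   vertex 3.4 3.4 4.4
  endloop
 endfacet
 facet normal 0.737 -0.131 0.662
  outer loop
   vertex 4.0 2.8 3.7
   vertex 3.5 1.0 3.9
   vertex 4.2 1.4 3.2
  endloop
 endfacet
 facet normal 0.702 -0.117 0.702
  outer loop
   vertex 4.0 2.8 3.7
   vertex 3.4 3.4 4.4
   vertex 3.5 1.0 3.9
  endloop
 endfacet
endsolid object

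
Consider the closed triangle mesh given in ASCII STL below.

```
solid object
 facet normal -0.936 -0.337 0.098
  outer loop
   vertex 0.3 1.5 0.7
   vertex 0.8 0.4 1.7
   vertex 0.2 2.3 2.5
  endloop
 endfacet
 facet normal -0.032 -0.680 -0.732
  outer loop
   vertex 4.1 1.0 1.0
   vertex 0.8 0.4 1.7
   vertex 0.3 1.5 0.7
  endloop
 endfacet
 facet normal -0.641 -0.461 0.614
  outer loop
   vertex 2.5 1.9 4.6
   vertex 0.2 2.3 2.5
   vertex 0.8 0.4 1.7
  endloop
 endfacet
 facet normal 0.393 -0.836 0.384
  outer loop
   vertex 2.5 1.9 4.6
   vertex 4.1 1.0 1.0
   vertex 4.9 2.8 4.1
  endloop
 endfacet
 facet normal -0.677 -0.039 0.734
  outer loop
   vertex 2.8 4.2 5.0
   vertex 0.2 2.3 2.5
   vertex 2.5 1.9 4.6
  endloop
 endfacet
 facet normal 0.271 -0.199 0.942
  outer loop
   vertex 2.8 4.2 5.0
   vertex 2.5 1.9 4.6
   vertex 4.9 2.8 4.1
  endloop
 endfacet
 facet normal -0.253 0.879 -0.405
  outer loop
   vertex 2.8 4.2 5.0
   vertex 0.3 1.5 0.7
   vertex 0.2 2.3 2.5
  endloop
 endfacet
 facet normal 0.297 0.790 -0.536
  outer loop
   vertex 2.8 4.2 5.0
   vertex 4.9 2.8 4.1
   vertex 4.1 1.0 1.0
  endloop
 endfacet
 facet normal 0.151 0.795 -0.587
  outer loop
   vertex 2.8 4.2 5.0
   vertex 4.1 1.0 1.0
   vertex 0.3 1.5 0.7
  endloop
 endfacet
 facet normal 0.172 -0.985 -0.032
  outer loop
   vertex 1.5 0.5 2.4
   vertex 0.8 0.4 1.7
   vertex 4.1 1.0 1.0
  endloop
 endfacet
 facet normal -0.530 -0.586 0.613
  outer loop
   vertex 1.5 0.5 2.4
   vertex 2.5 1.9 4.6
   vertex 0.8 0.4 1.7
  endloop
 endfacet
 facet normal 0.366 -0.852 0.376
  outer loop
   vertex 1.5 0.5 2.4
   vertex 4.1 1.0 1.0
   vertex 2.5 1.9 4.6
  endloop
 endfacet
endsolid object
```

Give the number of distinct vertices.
8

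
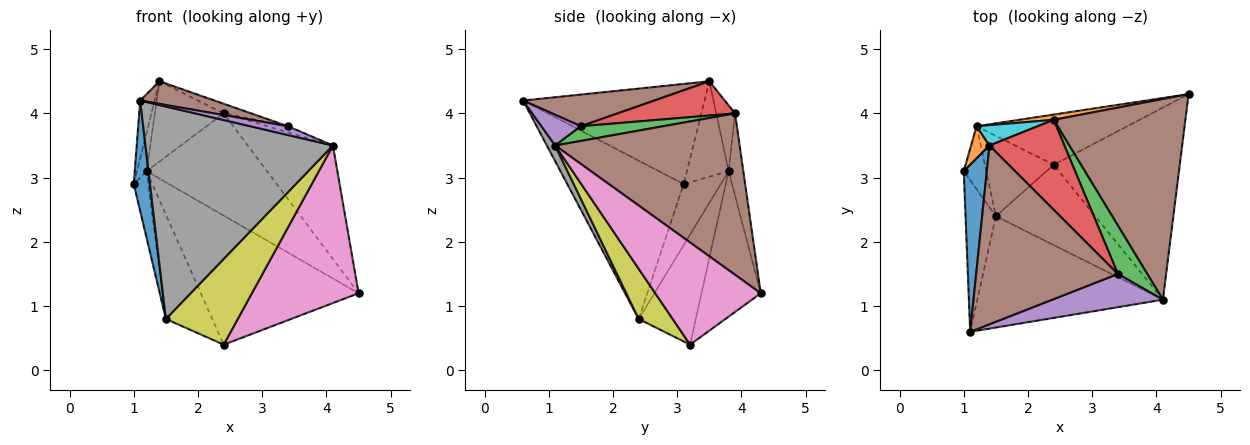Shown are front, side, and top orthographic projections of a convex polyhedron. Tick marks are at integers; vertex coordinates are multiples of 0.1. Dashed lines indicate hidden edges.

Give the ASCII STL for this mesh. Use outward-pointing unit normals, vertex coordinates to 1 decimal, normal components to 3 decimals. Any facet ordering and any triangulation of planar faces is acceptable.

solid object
 facet normal -0.973 -0.136 -0.186
  outer loop
   vertex 1.5 2.4 0.8
   vertex 1.1 0.6 4.2
   vertex 1.0 3.1 2.9
  endloop
 endfacet
 facet normal -0.121 0.991 0.051
  outer loop
   vertex 1.2 3.8 3.1
   vertex 2.4 3.9 4.0
   vertex 4.5 4.3 1.2
  endloop
 endfacet
 facet normal -0.330 0.880 -0.342
  outer loop
   vertex 1.2 3.8 3.1
   vertex 4.5 4.3 1.2
   vertex 2.4 3.2 0.4
  endloop
 endfacet
 facet normal -0.881 0.344 -0.325
  outer loop
   vertex 1.2 3.8 3.1
   vertex 1.5 2.4 0.8
   vertex 1.0 3.1 2.9
  endloop
 endfacet
 facet normal -0.698 0.567 -0.436
  outer loop
   vertex 1.2 3.8 3.1
   vertex 2.4 3.2 0.4
   vertex 1.5 2.4 0.8
  endloop
 endfacet
 facet normal 0.730 0.337 0.595
  outer loop
   vertex 4.1 1.1 3.5
   vertex 4.5 4.3 1.2
   vertex 2.4 3.9 4.0
  endloop
 endfacet
 facet normal 0.531 -0.537 -0.655
  outer loop
   vertex 4.1 1.1 3.5
   vertex 2.4 3.2 0.4
   vertex 4.5 4.3 1.2
  endloop
 endfacet
 facet normal 0.039 -0.885 -0.464
  outer loop
   vertex 4.1 1.1 3.5
   vertex 1.1 0.6 4.2
   vertex 1.5 2.4 0.8
  endloop
 endfacet
 facet normal 0.326 -0.690 -0.646
  outer loop
   vertex 4.1 1.1 3.5
   vertex 1.5 2.4 0.8
   vertex 2.4 3.2 0.4
  endloop
 endfacet
 facet normal -0.256 0.937 0.237
  outer loop
   vertex 1.4 3.5 4.5
   vertex 2.4 3.9 4.0
   vertex 1.2 3.8 3.1
  endloop
 endfacet
 facet normal -0.972 0.077 0.224
  outer loop
   vertex 1.4 3.5 4.5
   vertex 1.0 3.1 2.9
   vertex 1.1 0.6 4.2
  endloop
 endfacet
 facet normal -0.958 0.221 0.184
  outer loop
   vertex 1.4 3.5 4.5
   vertex 1.2 3.8 3.1
   vertex 1.0 3.1 2.9
  endloop
 endfacet
 facet normal 0.444 0.111 0.889
  outer loop
   vertex 3.4 1.5 3.8
   vertex 4.1 1.1 3.5
   vertex 2.4 3.9 4.0
  endloop
 endfacet
 facet normal 0.414 0.097 0.905
  outer loop
   vertex 3.4 1.5 3.8
   vertex 2.4 3.9 4.0
   vertex 1.4 3.5 4.5
  endloop
 endfacet
 facet normal 0.259 -0.247 0.934
  outer loop
   vertex 3.4 1.5 3.8
   vertex 1.1 0.6 4.2
   vertex 4.1 1.1 3.5
  endloop
 endfacet
 facet normal 0.216 -0.123 0.969
  outer loop
   vertex 3.4 1.5 3.8
   vertex 1.4 3.5 4.5
   vertex 1.1 0.6 4.2
  endloop
 endfacet
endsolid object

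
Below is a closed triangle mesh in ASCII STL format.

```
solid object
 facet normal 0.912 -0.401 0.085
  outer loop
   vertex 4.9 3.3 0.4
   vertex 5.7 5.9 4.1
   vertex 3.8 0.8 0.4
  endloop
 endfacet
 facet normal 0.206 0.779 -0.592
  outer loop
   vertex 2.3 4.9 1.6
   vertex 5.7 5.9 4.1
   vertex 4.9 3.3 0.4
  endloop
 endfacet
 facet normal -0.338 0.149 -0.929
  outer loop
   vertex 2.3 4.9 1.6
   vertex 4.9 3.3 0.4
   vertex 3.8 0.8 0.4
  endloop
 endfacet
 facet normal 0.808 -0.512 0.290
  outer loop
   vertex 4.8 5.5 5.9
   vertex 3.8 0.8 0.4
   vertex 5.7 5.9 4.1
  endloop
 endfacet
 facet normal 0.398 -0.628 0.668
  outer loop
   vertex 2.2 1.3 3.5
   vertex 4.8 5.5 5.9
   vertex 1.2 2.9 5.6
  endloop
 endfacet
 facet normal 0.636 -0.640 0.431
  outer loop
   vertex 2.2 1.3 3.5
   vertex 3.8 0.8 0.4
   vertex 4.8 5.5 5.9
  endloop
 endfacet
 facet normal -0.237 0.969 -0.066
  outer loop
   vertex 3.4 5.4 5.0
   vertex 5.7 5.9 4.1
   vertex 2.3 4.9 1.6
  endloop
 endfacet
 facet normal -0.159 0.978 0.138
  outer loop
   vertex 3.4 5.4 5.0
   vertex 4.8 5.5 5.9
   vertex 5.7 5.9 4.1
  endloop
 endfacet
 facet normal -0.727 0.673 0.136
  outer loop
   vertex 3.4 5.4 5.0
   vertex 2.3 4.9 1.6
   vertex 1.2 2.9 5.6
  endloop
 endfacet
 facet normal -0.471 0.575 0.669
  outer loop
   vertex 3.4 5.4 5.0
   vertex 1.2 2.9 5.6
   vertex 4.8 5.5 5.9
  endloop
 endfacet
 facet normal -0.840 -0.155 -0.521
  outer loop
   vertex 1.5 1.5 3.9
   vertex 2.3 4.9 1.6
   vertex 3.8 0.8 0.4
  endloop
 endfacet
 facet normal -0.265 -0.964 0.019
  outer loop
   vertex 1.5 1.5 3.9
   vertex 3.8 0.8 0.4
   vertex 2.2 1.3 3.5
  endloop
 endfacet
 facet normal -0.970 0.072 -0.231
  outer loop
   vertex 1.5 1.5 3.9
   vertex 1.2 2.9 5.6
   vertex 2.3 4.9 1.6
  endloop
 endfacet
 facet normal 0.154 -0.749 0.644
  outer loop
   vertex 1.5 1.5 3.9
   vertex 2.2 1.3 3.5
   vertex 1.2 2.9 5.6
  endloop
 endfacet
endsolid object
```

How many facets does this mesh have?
14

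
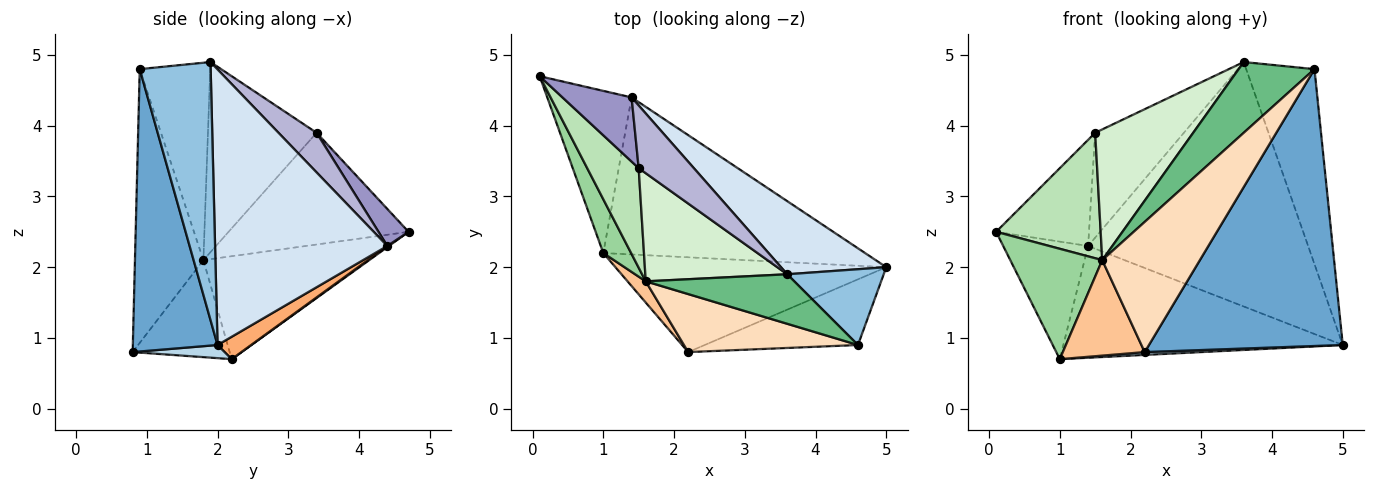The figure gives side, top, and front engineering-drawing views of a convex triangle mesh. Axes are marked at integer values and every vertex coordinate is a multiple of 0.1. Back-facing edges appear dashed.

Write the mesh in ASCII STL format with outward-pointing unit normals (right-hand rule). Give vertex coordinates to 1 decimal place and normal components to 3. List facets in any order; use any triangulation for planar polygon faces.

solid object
 facet normal 0.391 -0.895 -0.212
  outer loop
   vertex 4.6 0.9 4.8
   vertex 2.2 0.8 0.8
   vertex 5.0 2.0 0.9
  endloop
 endfacet
 facet normal 0.696 0.670 0.260
  outer loop
   vertex 4.6 0.9 4.8
   vertex 5.0 2.0 0.9
   vertex 3.6 1.9 4.9
  endloop
 endfacet
 facet normal 0.048 -0.030 -0.998
  outer loop
   vertex 1.0 2.2 0.7
   vertex 5.0 2.0 0.9
   vertex 2.2 0.8 0.8
  endloop
 endfacet
 facet normal 0.600 0.766 0.229
  outer loop
   vertex 1.4 4.4 2.3
   vertex 3.6 1.9 4.9
   vertex 5.0 2.0 0.9
  endloop
 endfacet
 facet normal 0.011 0.587 -0.810
  outer loop
   vertex 1.4 4.4 2.3
   vertex 1.0 2.2 0.7
   vertex 0.1 4.7 2.5
  endloop
 endfacet
 facet normal 0.070 0.578 -0.813
  outer loop
   vertex 1.4 4.4 2.3
   vertex 5.0 2.0 0.9
   vertex 1.0 2.2 0.7
  endloop
 endfacet
 facet normal -0.757 -0.638 0.142
  outer loop
   vertex 1.6 1.8 2.1
   vertex 1.0 2.2 0.7
   vertex 2.2 0.8 0.8
  endloop
 endfacet
 facet normal -0.539 -0.769 0.343
  outer loop
   vertex 1.6 1.8 2.1
   vertex 2.2 0.8 0.8
   vertex 4.6 0.9 4.8
  endloop
 endfacet
 facet normal -0.606 -0.652 0.456
  outer loop
   vertex 1.6 1.8 2.1
   vertex 4.6 0.9 4.8
   vertex 3.6 1.9 4.9
  endloop
 endfacet
 facet normal -0.851 -0.472 0.230
  outer loop
   vertex 1.6 1.8 2.1
   vertex 0.1 4.7 2.5
   vertex 1.0 2.2 0.7
  endloop
 endfacet
 facet normal -0.803 -0.467 0.370
  outer loop
   vertex 1.5 3.4 3.9
   vertex 0.1 4.7 2.5
   vertex 1.6 1.8 2.1
  endloop
 endfacet
 facet normal -0.649 -0.586 0.485
  outer loop
   vertex 1.5 3.4 3.9
   vertex 1.6 1.8 2.1
   vertex 3.6 1.9 4.9
  endloop
 endfacet
 facet normal 0.267 0.825 0.499
  outer loop
   vertex 1.5 3.4 3.9
   vertex 1.4 4.4 2.3
   vertex 0.1 4.7 2.5
  endloop
 endfacet
 facet normal 0.346 0.805 0.482
  outer loop
   vertex 1.5 3.4 3.9
   vertex 3.6 1.9 4.9
   vertex 1.4 4.4 2.3
  endloop
 endfacet
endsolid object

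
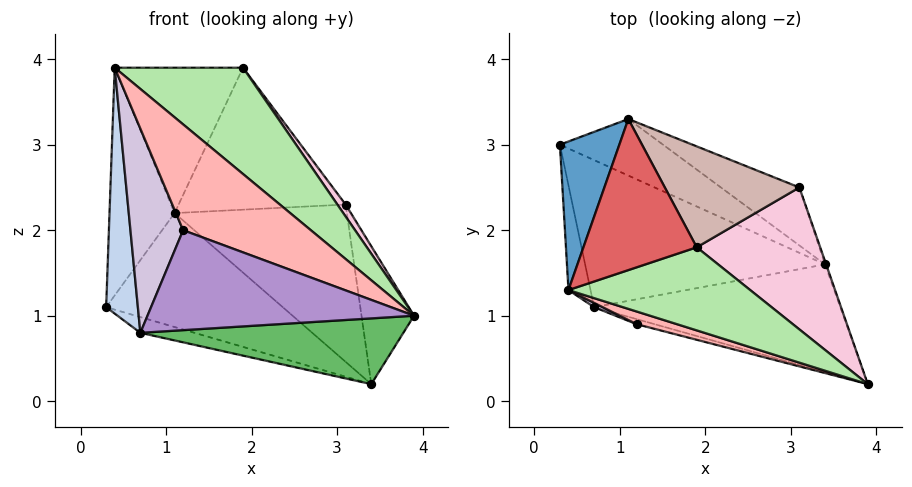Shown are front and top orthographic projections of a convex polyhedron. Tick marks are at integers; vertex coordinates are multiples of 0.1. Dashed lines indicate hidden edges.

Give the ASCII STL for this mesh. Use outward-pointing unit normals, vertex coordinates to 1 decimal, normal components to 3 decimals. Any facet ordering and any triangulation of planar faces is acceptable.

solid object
 facet normal -0.729 0.573 0.374
  outer loop
   vertex 1.1 3.3 2.2
   vertex 0.3 3.0 1.1
   vertex 0.4 1.3 3.9
  endloop
 endfacet
 facet normal -0.978 -0.193 -0.082
  outer loop
   vertex 0.7 1.1 0.8
   vertex 0.4 1.3 3.9
   vertex 0.3 3.0 1.1
  endloop
 endfacet
 facet normal 0.266 0.864 -0.429
  outer loop
   vertex 3.4 1.6 0.2
   vertex 0.3 3.0 1.1
   vertex 1.1 3.3 2.2
  endloop
 endfacet
 facet normal -0.234 0.103 -0.967
  outer loop
   vertex 3.4 1.6 0.2
   vertex 0.7 1.1 0.8
   vertex 0.3 3.0 1.1
  endloop
 endfacet
 facet normal -0.093 -0.519 -0.850
  outer loop
   vertex 3.4 1.6 0.2
   vertex 3.9 0.2 1.0
   vertex 0.7 1.1 0.8
  endloop
 endfacet
 facet normal 0.254 -0.762 0.596
  outer loop
   vertex 1.9 1.8 3.9
   vertex 0.4 1.3 3.9
   vertex 3.9 0.2 1.0
  endloop
 endfacet
 facet normal -0.225 0.676 0.702
  outer loop
   vertex 1.9 1.8 3.9
   vertex 1.1 3.3 2.2
   vertex 0.4 1.3 3.9
  endloop
 endfacet
 facet normal -0.209 -0.971 0.117
  outer loop
   vertex 1.2 0.9 2.0
   vertex 3.9 0.2 1.0
   vertex 0.4 1.3 3.9
  endloop
 endfacet
 facet normal -0.268 -0.962 -0.049
  outer loop
   vertex 1.2 0.9 2.0
   vertex 0.7 1.1 0.8
   vertex 3.9 0.2 1.0
  endloop
 endfacet
 facet normal -0.410 -0.912 0.019
  outer loop
   vertex 1.2 0.9 2.0
   vertex 0.4 1.3 3.9
   vertex 0.7 1.1 0.8
  endloop
 endfacet
 facet normal 0.365 0.873 -0.322
  outer loop
   vertex 3.1 2.5 2.3
   vertex 3.4 1.6 0.2
   vertex 1.1 3.3 2.2
  endloop
 endfacet
 facet normal 0.285 0.781 0.555
  outer loop
   vertex 3.1 2.5 2.3
   vertex 1.1 3.3 2.2
   vertex 1.9 1.8 3.9
  endloop
 endfacet
 facet normal 0.943 0.332 -0.008
  outer loop
   vertex 3.1 2.5 2.3
   vertex 3.9 0.2 1.0
   vertex 3.4 1.6 0.2
  endloop
 endfacet
 facet normal 0.809 -0.049 0.585
  outer loop
   vertex 3.1 2.5 2.3
   vertex 1.9 1.8 3.9
   vertex 3.9 0.2 1.0
  endloop
 endfacet
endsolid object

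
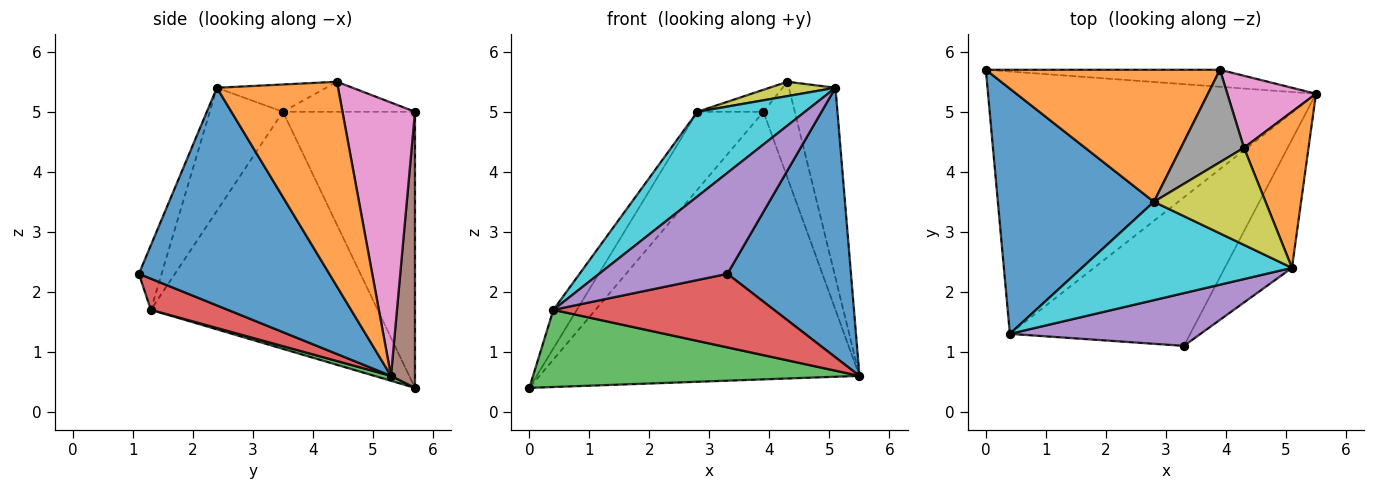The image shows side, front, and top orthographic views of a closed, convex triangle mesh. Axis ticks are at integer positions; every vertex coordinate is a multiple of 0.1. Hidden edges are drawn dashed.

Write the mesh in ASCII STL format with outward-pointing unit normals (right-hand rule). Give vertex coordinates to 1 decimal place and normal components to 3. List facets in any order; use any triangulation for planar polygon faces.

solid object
 facet normal 0.812 -0.527 -0.251
  outer loop
   vertex 5.1 2.4 5.4
   vertex 3.3 1.1 2.3
   vertex 5.5 5.3 0.6
  endloop
 endfacet
 facet normal 0.895 0.344 0.282
  outer loop
   vertex 5.1 2.4 5.4
   vertex 5.5 5.3 0.6
   vertex 4.3 4.4 5.5
  endloop
 endfacet
 facet normal 0.014 -0.282 -0.959
  outer loop
   vertex 0.4 1.3 1.7
   vertex 0.0 5.7 0.4
   vertex 5.5 5.3 0.6
  endloop
 endfacet
 facet normal 0.153 -0.439 -0.886
  outer loop
   vertex 0.4 1.3 1.7
   vertex 5.5 5.3 0.6
   vertex 3.3 1.1 2.3
  endloop
 endfacet
 facet normal -0.155 -0.876 0.457
  outer loop
   vertex 0.4 1.3 1.7
   vertex 3.3 1.1 2.3
   vertex 5.1 2.4 5.4
  endloop
 endfacet
 facet normal 0.075 0.995 -0.063
  outer loop
   vertex 3.9 5.7 5.0
   vertex 5.5 5.3 0.6
   vertex 0.0 5.7 0.4
  endloop
 endfacet
 facet normal 0.880 0.380 0.285
  outer loop
   vertex 3.9 5.7 5.0
   vertex 4.3 4.4 5.5
   vertex 5.5 5.3 0.6
  endloop
 endfacet
 facet normal -0.420 0.210 0.883
  outer loop
   vertex 2.8 3.5 5.0
   vertex 4.3 4.4 5.5
   vertex 3.9 5.7 5.0
  endloop
 endfacet
 facet normal -0.235 -0.142 0.961
  outer loop
   vertex 2.8 3.5 5.0
   vertex 5.1 2.4 5.4
   vertex 4.3 4.4 5.5
  endloop
 endfacet
 facet normal -0.406 -0.596 0.693
  outer loop
   vertex 2.8 3.5 5.0
   vertex 0.4 1.3 1.7
   vertex 5.1 2.4 5.4
  endloop
 endfacet
 facet normal -0.832 0.086 0.548
  outer loop
   vertex 2.8 3.5 5.0
   vertex 0.0 5.7 0.4
   vertex 0.4 1.3 1.7
  endloop
 endfacet
 facet normal -0.713 0.356 0.604
  outer loop
   vertex 2.8 3.5 5.0
   vertex 3.9 5.7 5.0
   vertex 0.0 5.7 0.4
  endloop
 endfacet
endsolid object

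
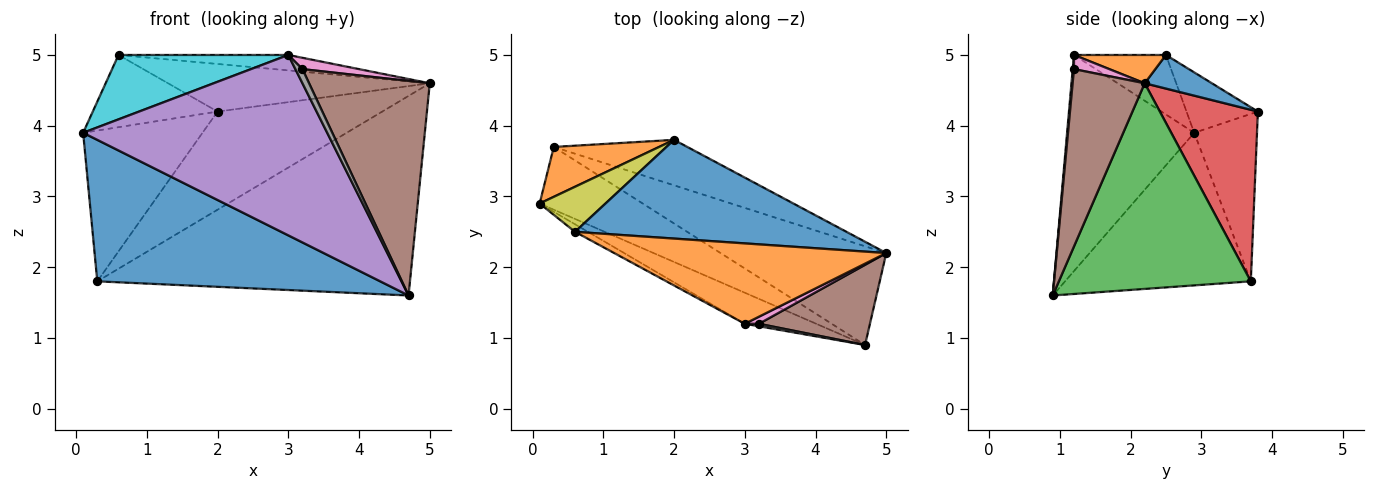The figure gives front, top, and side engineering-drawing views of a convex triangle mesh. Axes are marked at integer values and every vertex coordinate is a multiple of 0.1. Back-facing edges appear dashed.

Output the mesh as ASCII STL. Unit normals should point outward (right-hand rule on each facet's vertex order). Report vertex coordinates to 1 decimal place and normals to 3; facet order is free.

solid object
 facet normal -0.515 -0.784 -0.348
  outer loop
   vertex 0.3 3.7 1.8
   vertex 4.7 0.9 1.6
   vertex 0.1 2.9 3.9
  endloop
 endfacet
 facet normal -0.447 0.849 0.281
  outer loop
   vertex 0.3 3.7 1.8
   vertex 0.1 2.9 3.9
   vertex 2.0 3.8 4.2
  endloop
 endfacet
 facet normal 0.482 0.785 -0.388
  outer loop
   vertex 0.3 3.7 1.8
   vertex 5.0 2.2 4.6
   vertex 4.7 0.9 1.6
  endloop
 endfacet
 facet normal 0.475 0.798 -0.370
  outer loop
   vertex 0.3 3.7 1.8
   vertex 2.0 3.8 4.2
   vertex 5.0 2.2 4.6
  endloop
 endfacet
 facet normal -0.457 -0.877 -0.151
  outer loop
   vertex 3.0 1.2 5.0
   vertex 0.1 2.9 3.9
   vertex 4.7 0.9 1.6
  endloop
 endfacet
 facet normal 0.488 -0.818 0.305
  outer loop
   vertex 3.2 1.2 4.8
   vertex 4.7 0.9 1.6
   vertex 5.0 2.2 4.6
  endloop
 endfacet
 facet normal 0.468 -0.749 0.468
  outer loop
   vertex 3.2 1.2 4.8
   vertex 5.0 2.2 4.6
   vertex 3.0 1.2 5.0
  endloop
 endfacet
 facet normal 0.171 -0.970 0.171
  outer loop
   vertex 3.2 1.2 4.8
   vertex 3.0 1.2 5.0
   vertex 4.7 0.9 1.6
  endloop
 endfacet
 facet normal -0.437 0.763 0.476
  outer loop
   vertex 0.6 2.5 5.0
   vertex 2.0 3.8 4.2
   vertex 0.1 2.9 3.9
  endloop
 endfacet
 facet normal -0.474 -0.875 -0.103
  outer loop
   vertex 0.6 2.5 5.0
   vertex 0.1 2.9 3.9
   vertex 3.0 1.2 5.0
  endloop
 endfacet
 facet normal 0.111 0.432 0.895
  outer loop
   vertex 0.6 2.5 5.0
   vertex 5.0 2.2 4.6
   vertex 2.0 3.8 4.2
  endloop
 endfacet
 facet normal 0.102 0.188 0.977
  outer loop
   vertex 0.6 2.5 5.0
   vertex 3.0 1.2 5.0
   vertex 5.0 2.2 4.6
  endloop
 endfacet
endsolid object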